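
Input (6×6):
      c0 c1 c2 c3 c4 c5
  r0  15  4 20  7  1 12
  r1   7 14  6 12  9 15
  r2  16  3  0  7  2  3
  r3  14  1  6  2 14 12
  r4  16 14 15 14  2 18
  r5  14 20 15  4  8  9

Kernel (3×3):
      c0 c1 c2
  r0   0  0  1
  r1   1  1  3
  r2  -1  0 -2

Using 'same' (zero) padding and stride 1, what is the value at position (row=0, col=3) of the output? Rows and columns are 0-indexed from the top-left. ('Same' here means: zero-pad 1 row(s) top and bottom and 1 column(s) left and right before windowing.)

The receptive field on the zero-padded input at this output position is [0 0 0 / 20 7 1 / 6 12 9]. Elementwise product with the kernel and sum: 0·1 + 20·1 + 7·1 + 1·3 + 6·-1 + 9·-2.

6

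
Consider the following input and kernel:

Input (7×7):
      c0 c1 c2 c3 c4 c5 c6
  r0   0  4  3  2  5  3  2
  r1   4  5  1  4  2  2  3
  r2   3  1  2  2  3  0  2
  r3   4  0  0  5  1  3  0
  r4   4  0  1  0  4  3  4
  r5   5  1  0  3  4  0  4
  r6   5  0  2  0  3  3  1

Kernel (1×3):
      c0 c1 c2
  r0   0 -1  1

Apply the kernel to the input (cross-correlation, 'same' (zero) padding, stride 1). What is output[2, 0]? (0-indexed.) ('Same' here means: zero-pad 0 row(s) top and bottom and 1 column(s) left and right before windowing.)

The receptive field on the zero-padded input at this output position is [0 3 1]. Elementwise product with the kernel and sum: 3·-1 + 1·1.

-2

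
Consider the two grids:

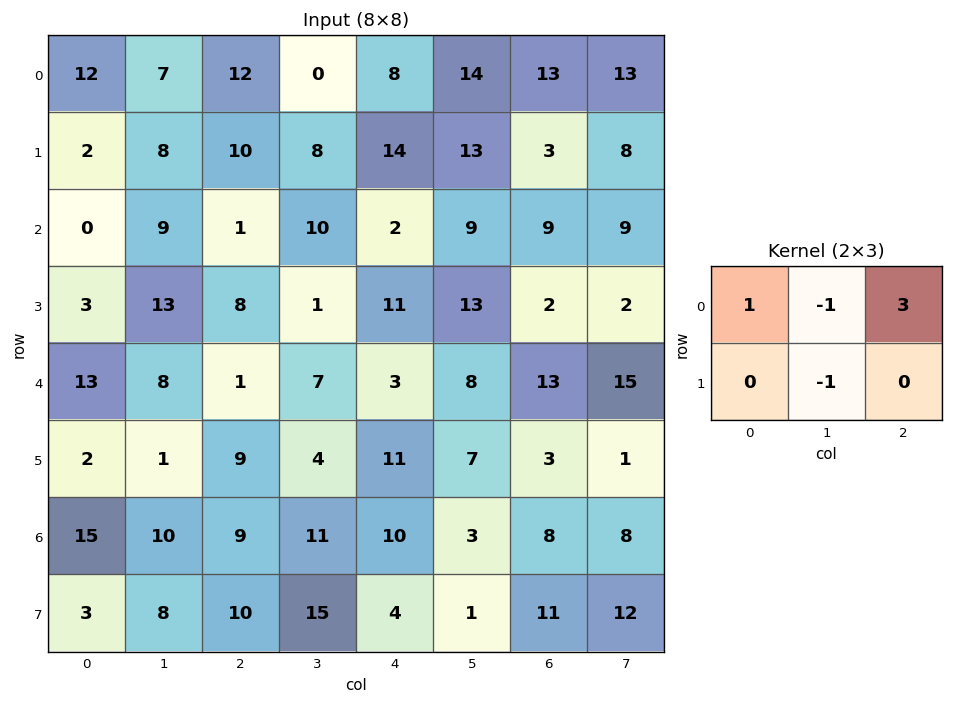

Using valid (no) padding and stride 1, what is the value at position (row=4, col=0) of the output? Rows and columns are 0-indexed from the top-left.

7

The receptive field on the input at this output position is [13 8 1 / 2 1 9]. Elementwise product with the kernel and sum: 13·1 + 8·-1 + 1·3 + 1·-1.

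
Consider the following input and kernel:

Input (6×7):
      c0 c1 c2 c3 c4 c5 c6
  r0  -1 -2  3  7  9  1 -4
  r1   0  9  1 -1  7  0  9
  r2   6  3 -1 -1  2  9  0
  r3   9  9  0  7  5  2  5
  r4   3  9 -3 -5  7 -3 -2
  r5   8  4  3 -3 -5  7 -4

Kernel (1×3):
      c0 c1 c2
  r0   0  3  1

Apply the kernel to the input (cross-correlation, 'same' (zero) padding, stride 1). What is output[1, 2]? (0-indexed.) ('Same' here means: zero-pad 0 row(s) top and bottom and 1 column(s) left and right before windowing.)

The receptive field on the zero-padded input at this output position is [9 1 -1]. Elementwise product with the kernel and sum: 1·3 + -1·1.

2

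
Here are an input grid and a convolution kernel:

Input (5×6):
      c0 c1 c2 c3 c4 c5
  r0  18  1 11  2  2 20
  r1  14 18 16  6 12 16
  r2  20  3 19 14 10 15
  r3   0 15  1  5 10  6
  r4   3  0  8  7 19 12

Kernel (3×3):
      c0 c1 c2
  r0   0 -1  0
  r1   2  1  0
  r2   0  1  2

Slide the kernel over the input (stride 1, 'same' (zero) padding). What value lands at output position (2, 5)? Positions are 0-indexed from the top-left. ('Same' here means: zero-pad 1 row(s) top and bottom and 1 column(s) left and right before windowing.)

The receptive field on the zero-padded input at this output position is [12 16 0 / 10 15 0 / 10 6 0]. Elementwise product with the kernel and sum: 16·-1 + 10·2 + 15·1 + 6·1 + 0·2.

25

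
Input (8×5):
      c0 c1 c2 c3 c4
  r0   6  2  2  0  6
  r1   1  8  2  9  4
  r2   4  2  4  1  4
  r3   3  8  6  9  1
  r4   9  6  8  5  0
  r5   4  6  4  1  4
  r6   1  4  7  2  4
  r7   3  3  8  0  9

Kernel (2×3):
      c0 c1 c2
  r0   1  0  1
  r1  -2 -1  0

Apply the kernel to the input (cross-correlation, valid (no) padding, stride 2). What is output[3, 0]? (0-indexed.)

The receptive field on the input at this output position is [1 4 7 / 3 3 8]. Elementwise product with the kernel and sum: 1·1 + 7·1 + 3·-2 + 3·-1.

-1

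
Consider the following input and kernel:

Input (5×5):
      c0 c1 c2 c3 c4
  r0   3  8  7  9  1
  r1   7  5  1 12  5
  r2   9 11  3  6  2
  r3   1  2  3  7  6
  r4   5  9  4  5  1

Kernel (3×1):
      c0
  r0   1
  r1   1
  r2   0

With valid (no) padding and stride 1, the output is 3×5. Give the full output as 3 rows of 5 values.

Output[0,0]: The receptive field on the input at this output position is [3 / 7 / 9]. Elementwise product with the kernel and sum: 3·1 + 7·1.

10 13 8 21 6
16 16 4 18 7
10 13 6 13 8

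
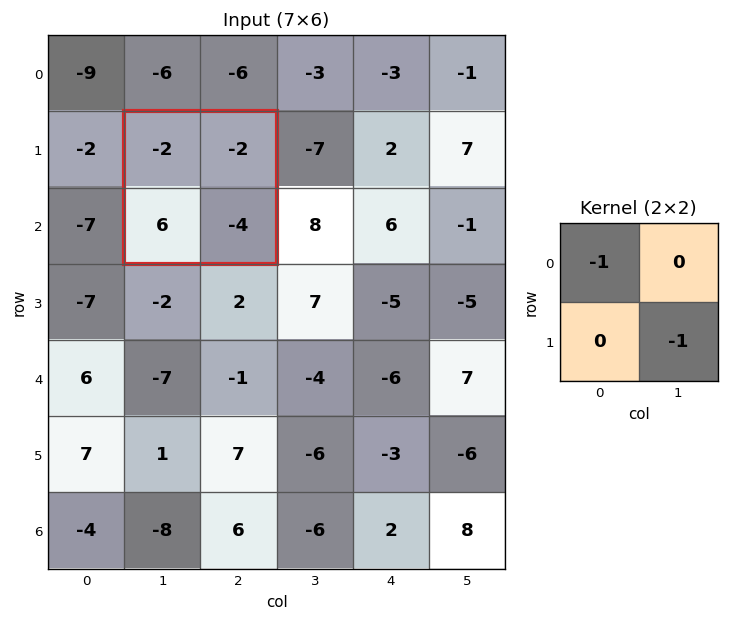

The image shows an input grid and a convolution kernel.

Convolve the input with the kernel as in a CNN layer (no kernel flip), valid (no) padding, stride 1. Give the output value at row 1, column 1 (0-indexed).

The receptive field on the input at this output position is [-2 -2 / 6 -4]. Elementwise product with the kernel and sum: -2·-1 + -4·-1.

6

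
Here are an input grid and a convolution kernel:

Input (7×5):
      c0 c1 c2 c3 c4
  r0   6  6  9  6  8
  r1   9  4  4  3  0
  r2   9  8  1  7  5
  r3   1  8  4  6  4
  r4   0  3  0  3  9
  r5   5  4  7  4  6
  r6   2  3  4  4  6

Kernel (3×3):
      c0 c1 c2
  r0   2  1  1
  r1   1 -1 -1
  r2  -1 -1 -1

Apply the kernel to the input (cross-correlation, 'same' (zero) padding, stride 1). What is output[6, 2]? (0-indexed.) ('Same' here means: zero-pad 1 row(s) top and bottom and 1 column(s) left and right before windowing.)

The receptive field on the zero-padded input at this output position is [4 7 4 / 3 4 4 / 0 0 0]. Elementwise product with the kernel and sum: 4·2 + 7·1 + 4·1 + 3·1 + 4·-1 + 4·-1 + 0·-1 + 0·-1 + 0·-1.

14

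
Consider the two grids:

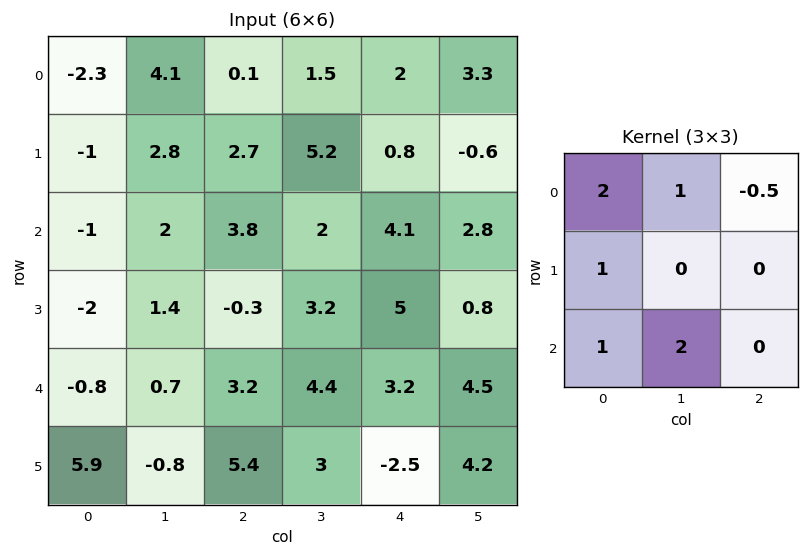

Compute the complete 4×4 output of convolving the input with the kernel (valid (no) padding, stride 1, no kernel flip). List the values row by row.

1.45 19.95 11.2 18.75
-0.75 8.5 20.1 26.7
-3.3 15.3 19.25 20.7
1.05 11.6 14.7 13.4

Output[0,0]: The receptive field on the input at this output position is [-2.3 4.1 0.1 / -1 2.8 2.7 / -1 2 3.8]. Elementwise product with the kernel and sum: -2.3·2 + 4.1·1 + 0.1·-0.5 + -1·1 + -1·1 + 2·2.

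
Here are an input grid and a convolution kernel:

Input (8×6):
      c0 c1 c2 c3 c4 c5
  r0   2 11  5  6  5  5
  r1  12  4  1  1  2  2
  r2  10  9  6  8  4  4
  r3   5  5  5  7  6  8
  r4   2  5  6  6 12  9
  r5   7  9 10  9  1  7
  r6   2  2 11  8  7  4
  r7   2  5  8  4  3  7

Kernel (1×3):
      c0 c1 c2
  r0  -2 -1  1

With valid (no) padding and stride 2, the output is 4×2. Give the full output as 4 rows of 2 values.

Output[0,0]: The receptive field on the input at this output position is [2 11 5]. Elementwise product with the kernel and sum: 2·-2 + 11·-1 + 5·1.

-10 -11
-23 -16
-3 -6
5 -23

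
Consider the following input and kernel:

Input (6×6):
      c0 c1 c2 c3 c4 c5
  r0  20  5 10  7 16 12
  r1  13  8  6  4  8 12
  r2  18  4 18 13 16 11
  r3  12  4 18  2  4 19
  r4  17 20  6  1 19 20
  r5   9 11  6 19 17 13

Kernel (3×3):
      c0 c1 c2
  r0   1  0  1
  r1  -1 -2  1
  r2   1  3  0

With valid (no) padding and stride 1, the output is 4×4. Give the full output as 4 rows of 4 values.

37 54 77 72
35 43 10 -4
111 17 25 91
21 4 96 72

Output[0,0]: The receptive field on the input at this output position is [20 5 10 / 13 8 6 / 18 4 18]. Elementwise product with the kernel and sum: 20·1 + 10·1 + 13·-1 + 8·-2 + 6·1 + 18·1 + 4·3.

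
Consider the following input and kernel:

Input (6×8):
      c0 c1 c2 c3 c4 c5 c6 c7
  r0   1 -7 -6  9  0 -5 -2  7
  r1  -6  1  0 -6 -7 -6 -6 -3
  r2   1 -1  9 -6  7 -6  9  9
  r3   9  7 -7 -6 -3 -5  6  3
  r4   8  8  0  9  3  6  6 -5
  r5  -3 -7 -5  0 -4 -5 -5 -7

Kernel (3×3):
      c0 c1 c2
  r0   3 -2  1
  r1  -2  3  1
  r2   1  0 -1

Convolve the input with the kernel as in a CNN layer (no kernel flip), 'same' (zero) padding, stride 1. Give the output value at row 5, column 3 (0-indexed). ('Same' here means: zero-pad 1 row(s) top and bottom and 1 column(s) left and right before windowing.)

-9

The receptive field on the zero-padded input at this output position is [0 9 3 / -5 0 -4 / 0 0 0]. Elementwise product with the kernel and sum: 0·3 + 9·-2 + 3·1 + -5·-2 + 0·3 + -4·1 + 0·1 + 0·-1.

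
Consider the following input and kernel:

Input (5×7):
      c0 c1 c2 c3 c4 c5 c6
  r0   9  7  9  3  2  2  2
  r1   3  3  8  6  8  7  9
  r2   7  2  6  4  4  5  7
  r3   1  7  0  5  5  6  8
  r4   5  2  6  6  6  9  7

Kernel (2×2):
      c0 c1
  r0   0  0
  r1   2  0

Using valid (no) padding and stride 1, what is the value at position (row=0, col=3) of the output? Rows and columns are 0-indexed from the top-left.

12

The receptive field on the input at this output position is [3 2 / 6 8]. Elementwise product with the kernel and sum: 6·2.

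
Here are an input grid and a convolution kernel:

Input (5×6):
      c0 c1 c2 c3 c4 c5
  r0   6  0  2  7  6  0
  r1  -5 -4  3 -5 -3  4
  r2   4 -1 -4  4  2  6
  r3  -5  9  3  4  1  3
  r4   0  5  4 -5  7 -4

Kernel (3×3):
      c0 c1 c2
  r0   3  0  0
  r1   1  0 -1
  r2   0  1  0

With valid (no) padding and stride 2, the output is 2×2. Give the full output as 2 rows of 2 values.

Output[0,0]: The receptive field on the input at this output position is [6 0 2 / -5 -4 3 / 4 -1 -4]. Elementwise product with the kernel and sum: 6·3 + -5·1 + 3·-1 + -1·1.
Output[0,1]: The receptive field on the input at this output position is [2 7 6 / 3 -5 -3 / -4 4 2]. Elementwise product with the kernel and sum: 2·3 + 3·1 + -3·-1 + 4·1.

9 16
9 -15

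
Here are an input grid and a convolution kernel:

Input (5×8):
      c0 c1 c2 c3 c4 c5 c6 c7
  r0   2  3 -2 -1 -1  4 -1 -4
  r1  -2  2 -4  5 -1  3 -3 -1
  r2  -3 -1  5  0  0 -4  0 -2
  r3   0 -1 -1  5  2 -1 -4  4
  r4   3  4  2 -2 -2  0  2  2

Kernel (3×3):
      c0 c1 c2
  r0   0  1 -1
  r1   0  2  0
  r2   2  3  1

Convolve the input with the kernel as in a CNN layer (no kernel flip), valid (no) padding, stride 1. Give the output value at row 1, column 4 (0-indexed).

The receptive field on the input at this output position is [-1 3 -3 / 0 -4 0 / 2 -1 -4]. Elementwise product with the kernel and sum: 3·1 + -3·-1 + -4·2 + 2·2 + -1·3 + -4·1.

-5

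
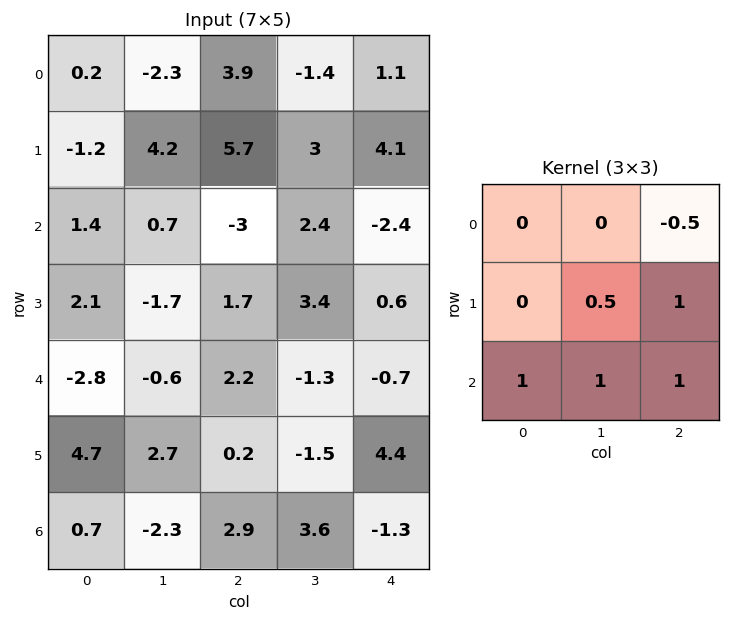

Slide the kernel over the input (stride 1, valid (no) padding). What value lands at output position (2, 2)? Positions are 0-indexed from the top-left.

3.7

The receptive field on the input at this output position is [-3 2.4 -2.4 / 1.7 3.4 0.6 / 2.2 -1.3 -0.7]. Elementwise product with the kernel and sum: -2.4·-0.5 + 3.4·0.5 + 0.6·1 + 2.2·1 + -1.3·1 + -0.7·1.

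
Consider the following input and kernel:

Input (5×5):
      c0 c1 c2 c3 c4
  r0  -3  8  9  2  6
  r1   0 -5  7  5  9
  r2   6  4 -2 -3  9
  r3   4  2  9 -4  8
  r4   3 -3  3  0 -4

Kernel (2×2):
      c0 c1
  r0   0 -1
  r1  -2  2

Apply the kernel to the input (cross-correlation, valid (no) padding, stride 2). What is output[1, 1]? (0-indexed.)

-23

The receptive field on the input at this output position is [-2 -3 / 9 -4]. Elementwise product with the kernel and sum: -3·-1 + 9·-2 + -4·2.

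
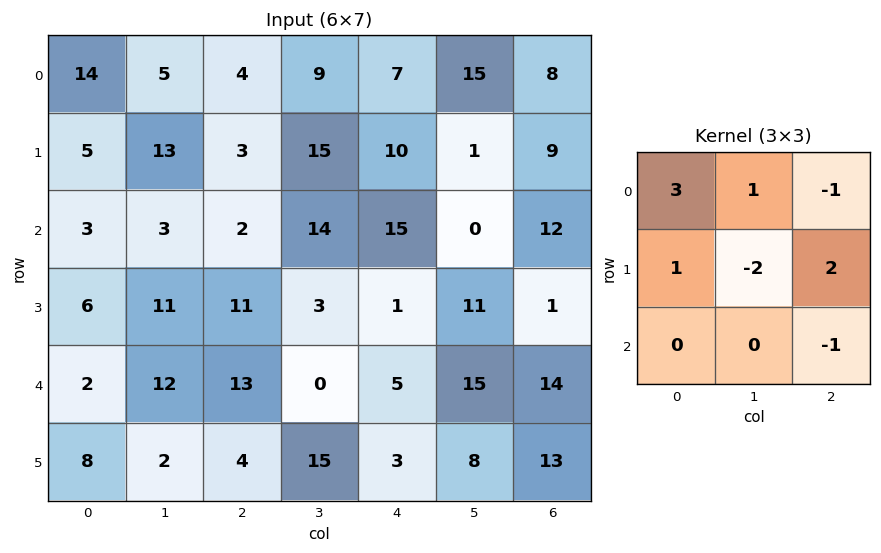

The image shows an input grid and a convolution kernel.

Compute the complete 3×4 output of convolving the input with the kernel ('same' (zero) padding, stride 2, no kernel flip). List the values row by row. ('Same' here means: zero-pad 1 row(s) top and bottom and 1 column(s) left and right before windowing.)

Output[0,0]: The receptive field on the zero-padded input at this output position is [0 0 0 / 0 14 5 / 0 5 13]. Elementwise product with the kernel and sum: 0·3 + 0·1 + 0·-1 + 0·1 + 14·-2 + 5·2 + 13·-1.
Output[0,1]: The receptive field on the zero-padded input at this output position is [0 0 0 / 5 4 9 / 13 3 15]. Elementwise product with the kernel and sum: 0·3 + 0·1 + 0·-1 + 5·1 + 4·-2 + 9·2 + 15·-1.

-31 0 24 -1
-19 51 27 -12
13 12 11 21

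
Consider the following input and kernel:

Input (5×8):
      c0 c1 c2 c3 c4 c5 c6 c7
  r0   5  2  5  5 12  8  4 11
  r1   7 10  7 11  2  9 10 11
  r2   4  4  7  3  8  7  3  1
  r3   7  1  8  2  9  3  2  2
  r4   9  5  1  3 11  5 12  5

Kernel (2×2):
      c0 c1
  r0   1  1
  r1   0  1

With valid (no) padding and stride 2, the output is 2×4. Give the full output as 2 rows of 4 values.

Output[0,0]: The receptive field on the input at this output position is [5 2 / 7 10]. Elementwise product with the kernel and sum: 5·1 + 2·1 + 10·1.

17 21 29 26
9 12 18 6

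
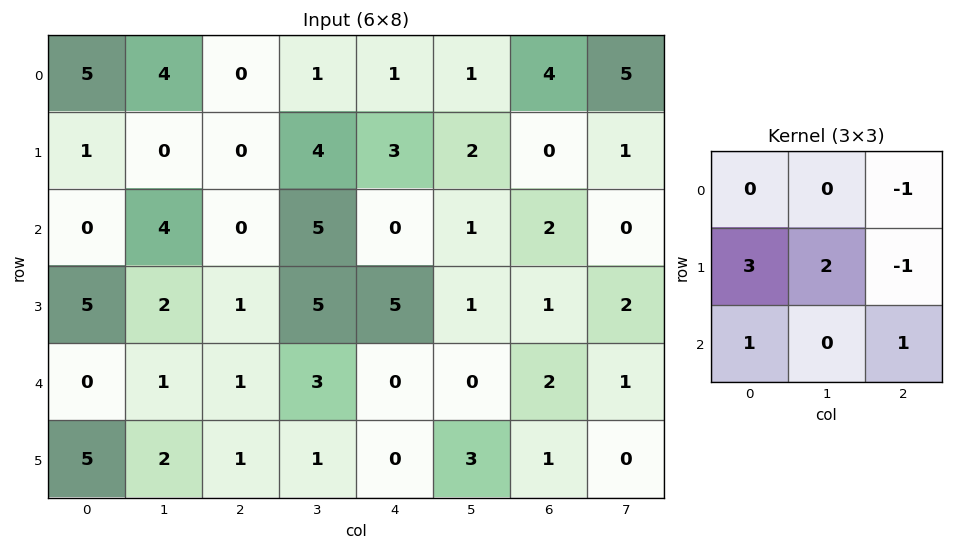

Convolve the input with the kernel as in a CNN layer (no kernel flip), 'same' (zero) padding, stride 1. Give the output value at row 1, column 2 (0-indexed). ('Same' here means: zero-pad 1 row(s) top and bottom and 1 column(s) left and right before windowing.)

The receptive field on the zero-padded input at this output position is [4 0 1 / 0 0 4 / 4 0 5]. Elementwise product with the kernel and sum: 1·-1 + 0·3 + 0·2 + 4·-1 + 4·1 + 5·1.

4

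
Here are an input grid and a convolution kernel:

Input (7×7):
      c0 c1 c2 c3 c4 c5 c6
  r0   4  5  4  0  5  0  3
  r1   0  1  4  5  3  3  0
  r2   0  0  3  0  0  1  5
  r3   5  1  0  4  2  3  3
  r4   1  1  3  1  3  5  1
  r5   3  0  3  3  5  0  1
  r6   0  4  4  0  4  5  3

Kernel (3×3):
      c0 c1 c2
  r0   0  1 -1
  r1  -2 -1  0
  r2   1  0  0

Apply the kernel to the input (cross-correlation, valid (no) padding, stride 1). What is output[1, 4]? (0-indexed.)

The receptive field on the input at this output position is [3 3 0 / 0 1 5 / 2 3 3]. Elementwise product with the kernel and sum: 3·1 + 0·-1 + 0·-2 + 1·-1 + 2·1.

4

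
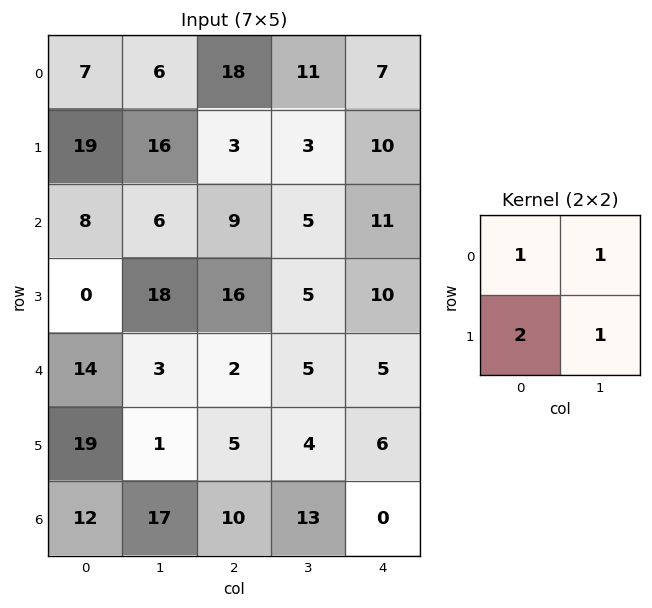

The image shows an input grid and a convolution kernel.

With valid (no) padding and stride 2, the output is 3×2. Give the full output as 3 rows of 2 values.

67 38
32 51
56 21

Output[0,0]: The receptive field on the input at this output position is [7 6 / 19 16]. Elementwise product with the kernel and sum: 7·1 + 6·1 + 19·2 + 16·1.
Output[0,1]: The receptive field on the input at this output position is [18 11 / 3 3]. Elementwise product with the kernel and sum: 18·1 + 11·1 + 3·2 + 3·1.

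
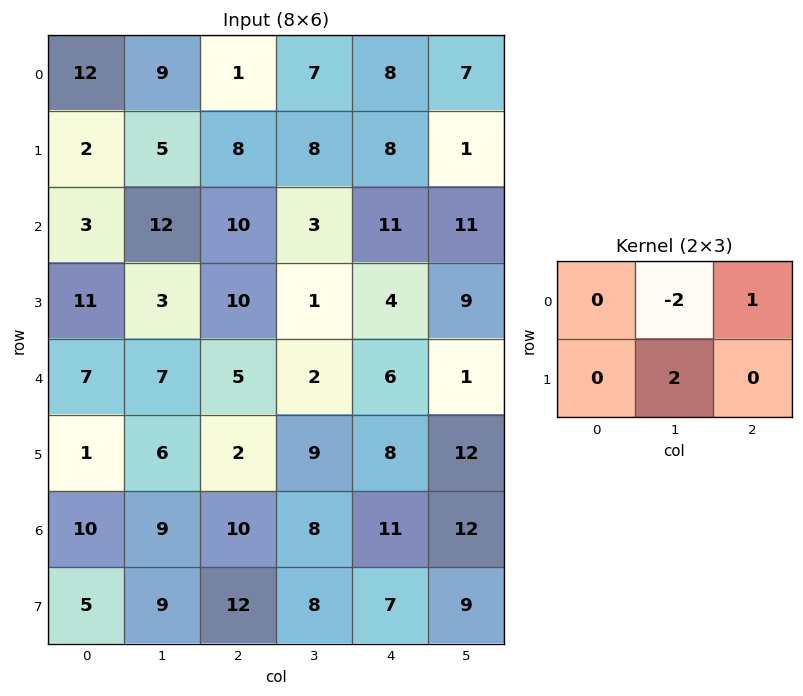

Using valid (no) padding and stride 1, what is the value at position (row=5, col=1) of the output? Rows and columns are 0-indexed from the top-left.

The receptive field on the input at this output position is [6 2 9 / 9 10 8]. Elementwise product with the kernel and sum: 2·-2 + 9·1 + 10·2.

25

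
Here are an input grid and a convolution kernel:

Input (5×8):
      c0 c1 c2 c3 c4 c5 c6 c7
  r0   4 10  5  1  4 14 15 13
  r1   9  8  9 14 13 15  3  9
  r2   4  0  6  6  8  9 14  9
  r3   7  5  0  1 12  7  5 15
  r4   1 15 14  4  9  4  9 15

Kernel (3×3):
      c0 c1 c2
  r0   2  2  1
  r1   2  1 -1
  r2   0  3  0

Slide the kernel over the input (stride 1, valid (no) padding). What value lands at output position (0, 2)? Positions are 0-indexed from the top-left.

The receptive field on the input at this output position is [5 1 4 / 9 14 13 / 6 6 8]. Elementwise product with the kernel and sum: 5·2 + 1·2 + 4·1 + 9·2 + 14·1 + 13·-1 + 6·3.

53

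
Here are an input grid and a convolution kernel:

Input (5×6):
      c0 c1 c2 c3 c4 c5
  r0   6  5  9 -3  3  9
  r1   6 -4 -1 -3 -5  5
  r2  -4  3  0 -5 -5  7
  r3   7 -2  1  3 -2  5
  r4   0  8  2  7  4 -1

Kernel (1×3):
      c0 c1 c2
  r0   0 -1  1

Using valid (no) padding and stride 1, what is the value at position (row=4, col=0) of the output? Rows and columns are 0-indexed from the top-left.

The receptive field on the input at this output position is [0 8 2]. Elementwise product with the kernel and sum: 8·-1 + 2·1.

-6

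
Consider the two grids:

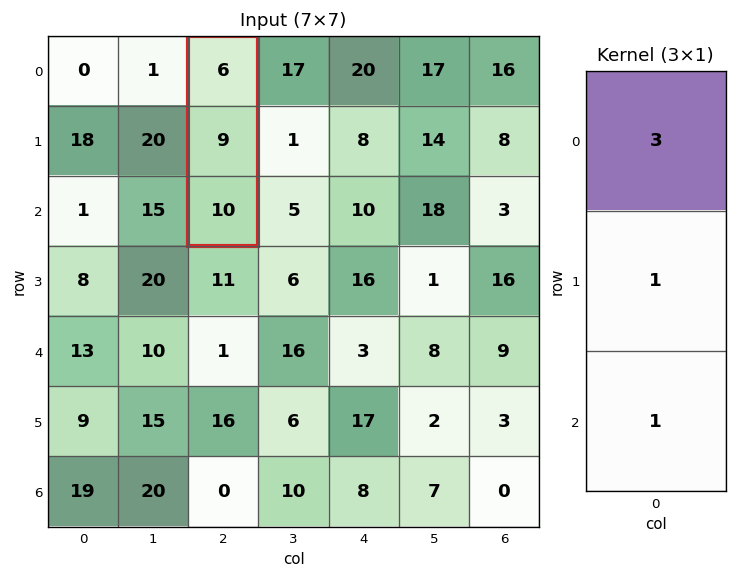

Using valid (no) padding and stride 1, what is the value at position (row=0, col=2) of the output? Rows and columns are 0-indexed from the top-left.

37

The receptive field on the input at this output position is [6 / 9 / 10]. Elementwise product with the kernel and sum: 6·3 + 9·1 + 10·1.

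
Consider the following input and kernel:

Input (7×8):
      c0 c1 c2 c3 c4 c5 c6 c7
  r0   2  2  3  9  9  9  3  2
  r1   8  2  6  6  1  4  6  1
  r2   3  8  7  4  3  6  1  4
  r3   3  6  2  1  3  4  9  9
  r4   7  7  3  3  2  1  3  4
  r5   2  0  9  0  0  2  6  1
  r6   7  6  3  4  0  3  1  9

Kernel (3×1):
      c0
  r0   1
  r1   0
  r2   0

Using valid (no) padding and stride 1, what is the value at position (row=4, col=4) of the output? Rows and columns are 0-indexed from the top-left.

2

The receptive field on the input at this output position is [2 / 0 / 0]. Elementwise product with the kernel and sum: 2·1.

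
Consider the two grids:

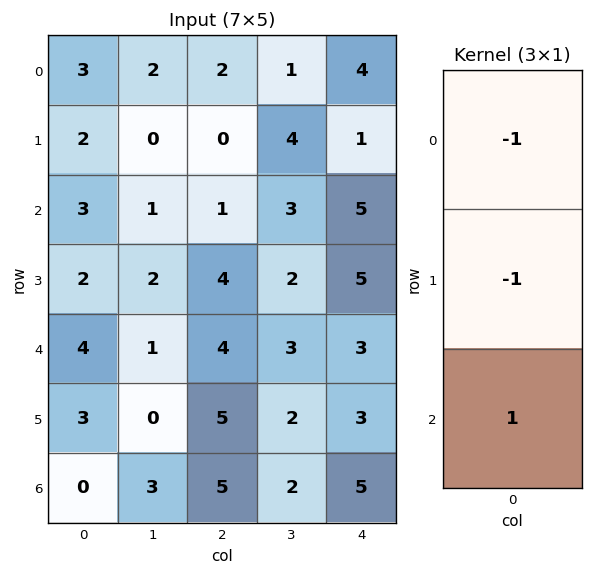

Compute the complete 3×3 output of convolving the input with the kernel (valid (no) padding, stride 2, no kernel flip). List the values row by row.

Output[0,0]: The receptive field on the input at this output position is [3 / 2 / 3]. Elementwise product with the kernel and sum: 3·-1 + 2·-1 + 3·1.

-2 -1 0
-1 -1 -7
-7 -4 -1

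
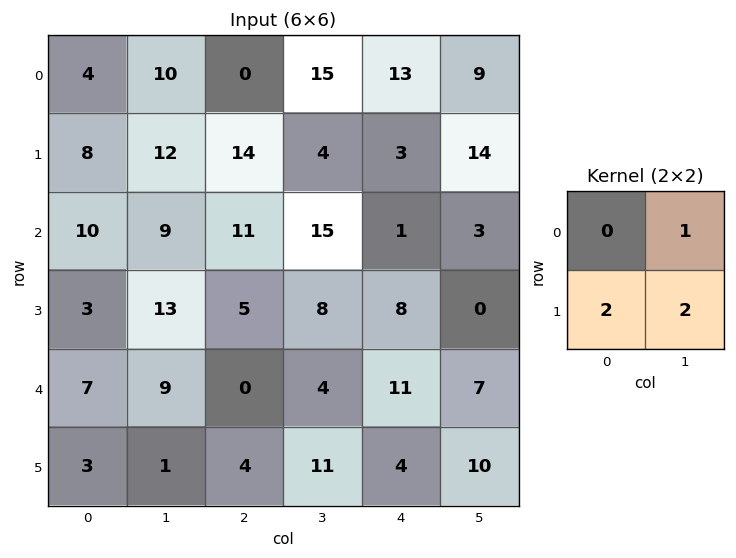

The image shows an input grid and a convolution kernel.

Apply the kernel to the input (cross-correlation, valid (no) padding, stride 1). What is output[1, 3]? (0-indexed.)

35

The receptive field on the input at this output position is [4 3 / 15 1]. Elementwise product with the kernel and sum: 3·1 + 15·2 + 1·2.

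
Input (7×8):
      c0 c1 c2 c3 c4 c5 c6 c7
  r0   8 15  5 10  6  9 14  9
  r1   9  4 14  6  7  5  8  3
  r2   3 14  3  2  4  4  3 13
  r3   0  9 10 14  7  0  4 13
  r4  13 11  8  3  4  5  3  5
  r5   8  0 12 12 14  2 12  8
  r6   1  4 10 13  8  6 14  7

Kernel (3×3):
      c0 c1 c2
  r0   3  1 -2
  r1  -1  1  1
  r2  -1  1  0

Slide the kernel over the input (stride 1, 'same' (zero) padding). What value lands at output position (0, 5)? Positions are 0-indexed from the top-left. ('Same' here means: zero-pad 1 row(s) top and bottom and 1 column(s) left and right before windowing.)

The receptive field on the zero-padded input at this output position is [0 0 0 / 6 9 14 / 7 5 8]. Elementwise product with the kernel and sum: 0·3 + 0·1 + 0·-2 + 6·-1 + 9·1 + 14·1 + 7·-1 + 5·1.

15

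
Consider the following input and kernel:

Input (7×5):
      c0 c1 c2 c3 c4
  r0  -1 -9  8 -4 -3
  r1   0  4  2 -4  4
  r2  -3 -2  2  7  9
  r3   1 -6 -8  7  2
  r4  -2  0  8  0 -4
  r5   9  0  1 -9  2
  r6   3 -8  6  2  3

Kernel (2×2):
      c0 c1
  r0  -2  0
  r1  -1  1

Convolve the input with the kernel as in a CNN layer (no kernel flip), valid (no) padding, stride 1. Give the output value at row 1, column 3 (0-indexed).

10

The receptive field on the input at this output position is [-4 4 / 7 9]. Elementwise product with the kernel and sum: -4·-2 + 7·-1 + 9·1.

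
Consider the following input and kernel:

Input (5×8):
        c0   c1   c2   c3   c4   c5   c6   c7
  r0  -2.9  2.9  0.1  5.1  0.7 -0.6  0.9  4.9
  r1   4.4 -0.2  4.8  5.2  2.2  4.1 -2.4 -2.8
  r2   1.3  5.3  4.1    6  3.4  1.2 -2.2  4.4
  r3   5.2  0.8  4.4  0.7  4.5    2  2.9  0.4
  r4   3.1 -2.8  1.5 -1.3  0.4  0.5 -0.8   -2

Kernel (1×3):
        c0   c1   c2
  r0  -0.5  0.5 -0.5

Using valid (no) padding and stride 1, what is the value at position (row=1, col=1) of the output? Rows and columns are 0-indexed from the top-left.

The receptive field on the input at this output position is [-0.2 4.8 5.2]. Elementwise product with the kernel and sum: -0.2·-0.5 + 4.8·0.5 + 5.2·-0.5.

-0.1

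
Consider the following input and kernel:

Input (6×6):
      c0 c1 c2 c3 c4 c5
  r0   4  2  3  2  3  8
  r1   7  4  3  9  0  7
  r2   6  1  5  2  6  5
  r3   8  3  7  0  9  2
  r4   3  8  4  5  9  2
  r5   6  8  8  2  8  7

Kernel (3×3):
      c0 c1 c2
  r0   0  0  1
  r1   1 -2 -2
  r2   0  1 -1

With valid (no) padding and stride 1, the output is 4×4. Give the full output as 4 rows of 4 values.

Output[0,0]: The receptive field on the input at this output position is [4 2 3 / 7 4 3 / 6 1 5]. Elementwise product with the kernel and sum: 3·1 + 7·1 + 4·-2 + 3·-2 + 1·1 + 5·-1.
Output[0,1]: The receptive field on the input at this output position is [2 3 2 / 4 3 9 / 1 5 2]. Elementwise product with the kernel and sum: 2·1 + 4·1 + 3·-2 + 9·-2 + 5·1 + 2·-1.

-8 -15 -16 4
-7 3 -20 -6
-3 -10 -9 -10
-14 -4 -21 -14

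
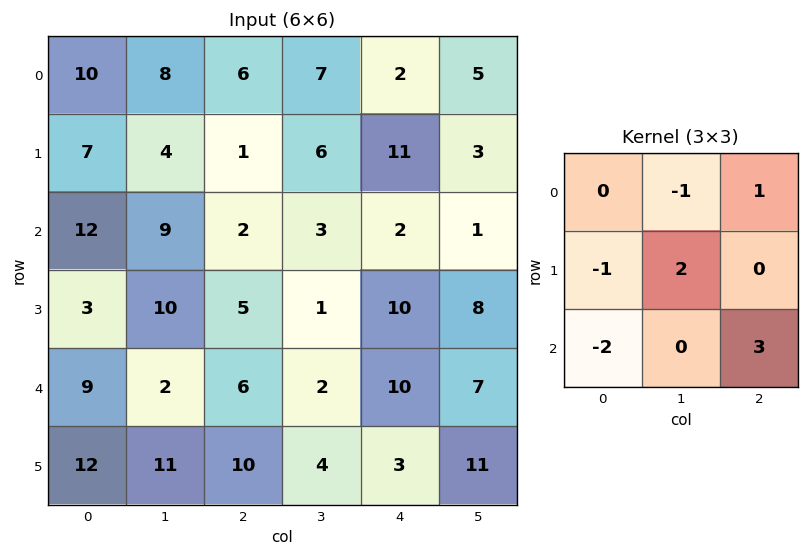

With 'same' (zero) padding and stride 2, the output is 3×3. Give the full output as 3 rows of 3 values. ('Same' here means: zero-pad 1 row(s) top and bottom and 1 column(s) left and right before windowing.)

Output[0,0]: The receptive field on the zero-padded input at this output position is [0 0 0 / 0 10 8 / 0 7 4]. Elementwise product with the kernel and sum: 0·-1 + 0·1 + 0·-1 + 10·2 + 0·-2 + 4·3.
Output[0,1]: The receptive field on the zero-padded input at this output position is [0 0 0 / 8 6 7 / 4 1 6]. Elementwise product with the kernel and sum: 0·-1 + 0·1 + 8·-1 + 6·2 + 4·-2 + 6·3.

32 14 -6
51 -17 15
58 -4 41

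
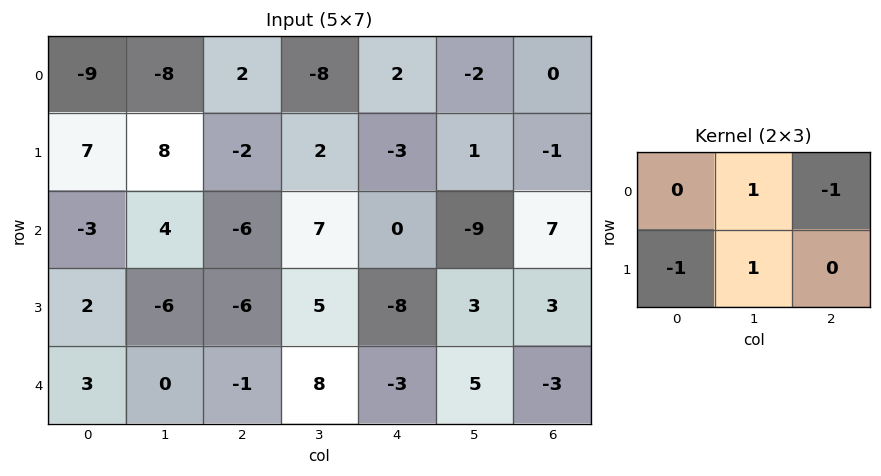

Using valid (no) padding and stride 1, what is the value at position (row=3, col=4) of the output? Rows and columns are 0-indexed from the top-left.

The receptive field on the input at this output position is [-8 3 3 / -3 5 -3]. Elementwise product with the kernel and sum: 3·1 + 3·-1 + -3·-1 + 5·1.

8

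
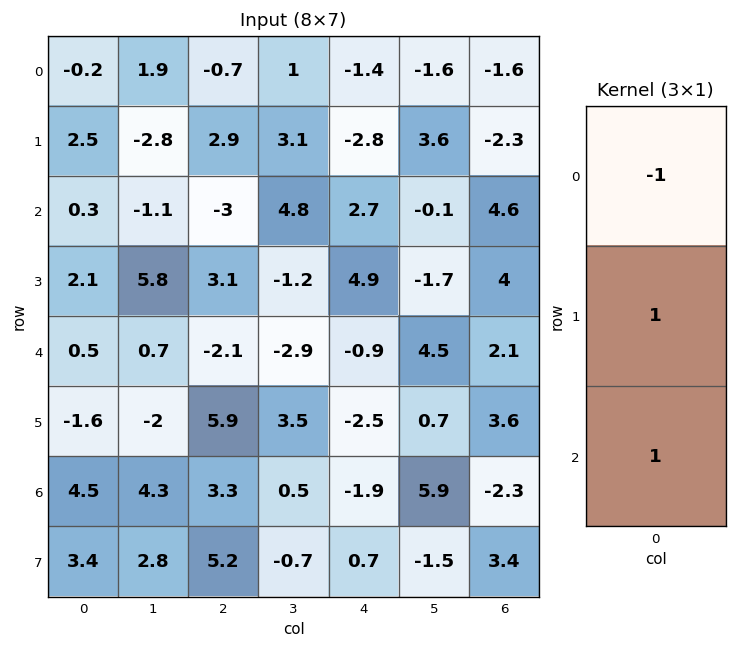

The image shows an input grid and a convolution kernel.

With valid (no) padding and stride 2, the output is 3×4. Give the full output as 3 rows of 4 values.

Output[0,0]: The receptive field on the input at this output position is [-0.2 / 2.5 / 0.3]. Elementwise product with the kernel and sum: -0.2·-1 + 2.5·1 + 0.3·1.
Output[0,1]: The receptive field on the input at this output position is [-0.7 / 2.9 / -3]. Elementwise product with the kernel and sum: -0.7·-1 + 2.9·1 + -3·1.

3 0.6 1.3 3.9
2.3 4 1.3 1.5
2.4 11.3 -3.5 -0.8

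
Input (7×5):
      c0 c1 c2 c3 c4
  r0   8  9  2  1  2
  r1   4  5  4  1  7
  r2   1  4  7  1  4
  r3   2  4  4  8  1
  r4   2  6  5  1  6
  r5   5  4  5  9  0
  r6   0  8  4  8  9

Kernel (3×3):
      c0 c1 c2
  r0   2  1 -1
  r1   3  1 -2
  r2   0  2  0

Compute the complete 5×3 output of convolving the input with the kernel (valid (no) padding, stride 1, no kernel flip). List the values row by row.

Output[0,0]: The receptive field on the input at this output position is [8 9 2 / 4 5 4 / 1 4 7]. Elementwise product with the kernel and sum: 8·2 + 9·1 + 2·-1 + 4·3 + 5·1 + 4·-2 + 4·2.
Output[0,1]: The receptive field on the input at this output position is [9 2 1 / 5 4 1 / 4 7 1]. Elementwise product with the kernel and sum: 9·2 + 2·1 + 1·-1 + 5·3 + 4·1 + 1·-2 + 7·2.

40 50 4
10 38 32
13 24 31
14 35 37
30 23 45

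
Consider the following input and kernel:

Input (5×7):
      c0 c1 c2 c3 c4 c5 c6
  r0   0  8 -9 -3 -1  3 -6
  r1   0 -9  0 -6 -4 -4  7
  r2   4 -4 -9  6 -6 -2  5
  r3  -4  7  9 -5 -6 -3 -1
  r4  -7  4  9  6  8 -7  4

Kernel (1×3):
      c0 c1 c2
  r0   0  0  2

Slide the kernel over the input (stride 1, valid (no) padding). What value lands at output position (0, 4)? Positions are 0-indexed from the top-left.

The receptive field on the input at this output position is [-1 3 -6]. Elementwise product with the kernel and sum: -6·2.

-12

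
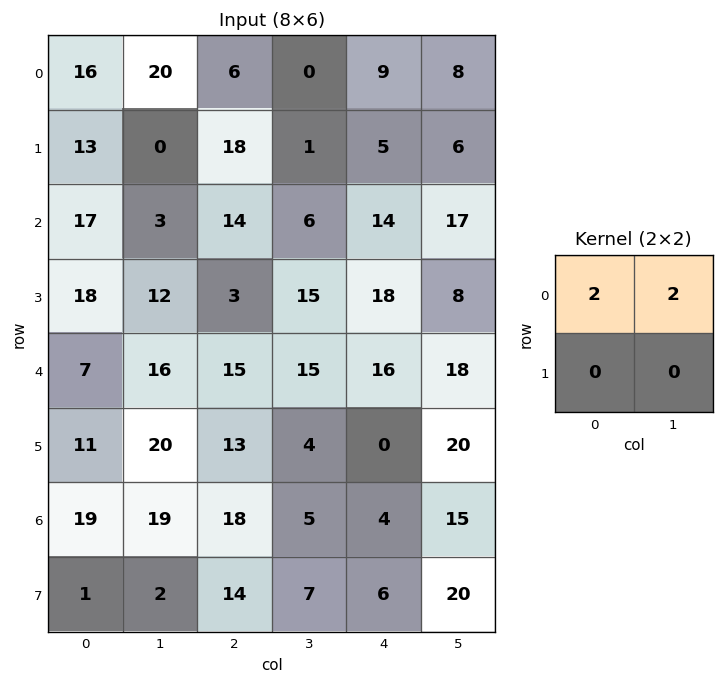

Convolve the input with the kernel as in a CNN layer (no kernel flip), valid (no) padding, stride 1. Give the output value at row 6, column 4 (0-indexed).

The receptive field on the input at this output position is [4 15 / 6 20]. Elementwise product with the kernel and sum: 4·2 + 15·2.

38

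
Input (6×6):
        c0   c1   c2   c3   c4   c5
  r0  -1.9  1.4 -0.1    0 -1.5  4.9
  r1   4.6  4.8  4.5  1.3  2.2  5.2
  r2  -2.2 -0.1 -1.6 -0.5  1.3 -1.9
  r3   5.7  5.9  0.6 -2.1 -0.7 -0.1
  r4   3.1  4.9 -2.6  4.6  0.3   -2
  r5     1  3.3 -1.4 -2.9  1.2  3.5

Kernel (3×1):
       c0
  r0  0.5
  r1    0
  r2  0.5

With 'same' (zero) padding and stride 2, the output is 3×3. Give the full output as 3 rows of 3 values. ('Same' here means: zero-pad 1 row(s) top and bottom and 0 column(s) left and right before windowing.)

2.3 2.25 1.1
5.15 2.55 0.75
3.35 -0.4 0.25

Output[0,0]: The receptive field on the zero-padded input at this output position is [0 / -1.9 / 4.6]. Elementwise product with the kernel and sum: 0·0.5 + 4.6·0.5.
Output[0,1]: The receptive field on the zero-padded input at this output position is [0 / -0.1 / 4.5]. Elementwise product with the kernel and sum: 0·0.5 + 4.5·0.5.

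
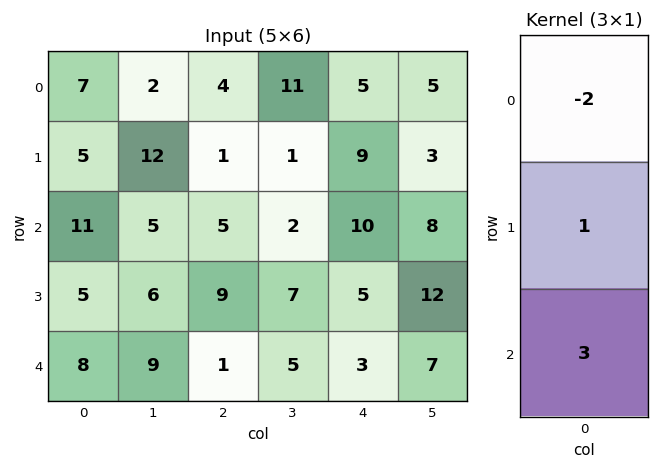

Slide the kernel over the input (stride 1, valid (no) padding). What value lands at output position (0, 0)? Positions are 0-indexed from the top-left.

24

The receptive field on the input at this output position is [7 / 5 / 11]. Elementwise product with the kernel and sum: 7·-2 + 5·1 + 11·3.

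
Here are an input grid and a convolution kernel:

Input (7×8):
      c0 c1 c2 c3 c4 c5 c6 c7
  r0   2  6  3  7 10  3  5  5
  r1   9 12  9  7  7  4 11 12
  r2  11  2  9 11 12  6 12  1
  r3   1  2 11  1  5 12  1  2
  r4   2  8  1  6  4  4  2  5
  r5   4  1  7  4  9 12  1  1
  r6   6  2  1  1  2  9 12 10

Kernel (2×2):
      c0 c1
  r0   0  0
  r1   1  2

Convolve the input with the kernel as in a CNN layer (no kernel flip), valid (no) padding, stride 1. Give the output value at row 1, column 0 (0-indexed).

15

The receptive field on the input at this output position is [9 12 / 11 2]. Elementwise product with the kernel and sum: 11·1 + 2·2.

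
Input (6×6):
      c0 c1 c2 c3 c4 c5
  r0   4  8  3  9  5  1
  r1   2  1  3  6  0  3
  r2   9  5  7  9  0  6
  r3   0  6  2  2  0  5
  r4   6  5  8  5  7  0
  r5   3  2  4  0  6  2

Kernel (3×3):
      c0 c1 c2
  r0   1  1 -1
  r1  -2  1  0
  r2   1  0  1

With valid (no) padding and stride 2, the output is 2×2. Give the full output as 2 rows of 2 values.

22 14
27 29

Output[0,0]: The receptive field on the input at this output position is [4 8 3 / 2 1 3 / 9 5 7]. Elementwise product with the kernel and sum: 4·1 + 8·1 + 3·-1 + 2·-2 + 1·1 + 9·1 + 7·1.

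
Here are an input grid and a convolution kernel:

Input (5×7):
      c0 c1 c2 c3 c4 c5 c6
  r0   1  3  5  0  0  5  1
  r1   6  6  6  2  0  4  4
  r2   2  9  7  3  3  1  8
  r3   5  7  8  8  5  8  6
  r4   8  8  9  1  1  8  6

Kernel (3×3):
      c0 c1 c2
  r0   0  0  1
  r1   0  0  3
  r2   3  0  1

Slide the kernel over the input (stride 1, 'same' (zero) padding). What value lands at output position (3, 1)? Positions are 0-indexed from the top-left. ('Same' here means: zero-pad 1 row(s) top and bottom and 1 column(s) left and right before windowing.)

The receptive field on the zero-padded input at this output position is [2 9 7 / 5 7 8 / 8 8 9]. Elementwise product with the kernel and sum: 7·1 + 8·3 + 8·3 + 9·1.

64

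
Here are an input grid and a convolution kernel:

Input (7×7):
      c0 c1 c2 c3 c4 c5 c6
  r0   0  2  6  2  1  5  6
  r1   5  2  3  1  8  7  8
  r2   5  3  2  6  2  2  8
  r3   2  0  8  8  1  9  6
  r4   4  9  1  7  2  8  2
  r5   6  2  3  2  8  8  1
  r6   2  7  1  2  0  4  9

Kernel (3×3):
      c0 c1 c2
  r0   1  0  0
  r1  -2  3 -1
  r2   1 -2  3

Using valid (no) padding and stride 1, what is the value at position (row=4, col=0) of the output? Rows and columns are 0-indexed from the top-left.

-14

The receptive field on the input at this output position is [4 9 1 / 6 2 3 / 2 7 1]. Elementwise product with the kernel and sum: 4·1 + 6·-2 + 2·3 + 3·-1 + 2·1 + 7·-2 + 1·3.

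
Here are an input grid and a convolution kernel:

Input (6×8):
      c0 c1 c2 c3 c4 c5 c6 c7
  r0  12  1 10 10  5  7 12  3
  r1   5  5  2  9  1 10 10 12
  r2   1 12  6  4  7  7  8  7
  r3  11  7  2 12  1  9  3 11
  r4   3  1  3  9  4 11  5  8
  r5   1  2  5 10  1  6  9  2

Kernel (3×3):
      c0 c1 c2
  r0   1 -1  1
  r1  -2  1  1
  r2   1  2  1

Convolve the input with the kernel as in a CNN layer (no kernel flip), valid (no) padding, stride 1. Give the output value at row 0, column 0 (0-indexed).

49

The receptive field on the input at this output position is [12 1 10 / 5 5 2 / 1 12 6]. Elementwise product with the kernel and sum: 12·1 + 1·-1 + 10·1 + 5·-2 + 5·1 + 2·1 + 1·1 + 12·2 + 6·1.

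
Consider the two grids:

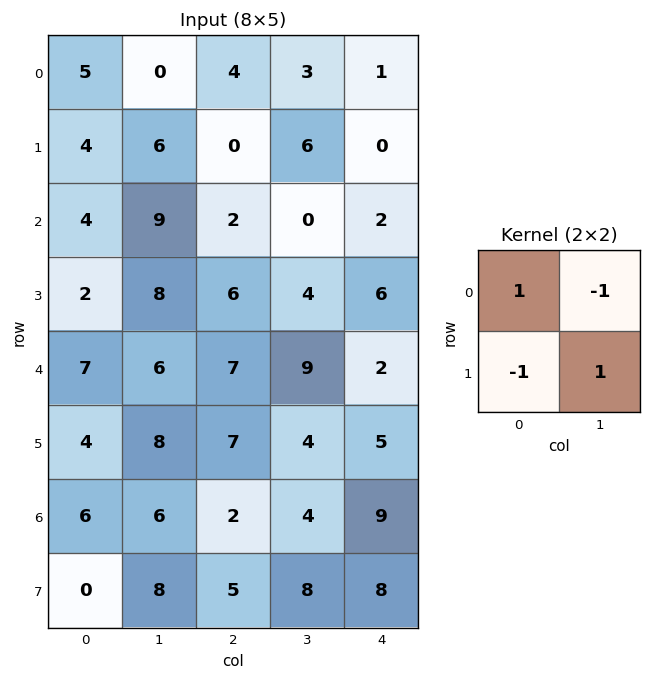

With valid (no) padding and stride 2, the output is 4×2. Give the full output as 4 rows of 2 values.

Output[0,0]: The receptive field on the input at this output position is [5 0 / 4 6]. Elementwise product with the kernel and sum: 5·1 + 0·-1 + 4·-1 + 6·1.
Output[0,1]: The receptive field on the input at this output position is [4 3 / 0 6]. Elementwise product with the kernel and sum: 4·1 + 3·-1 + 0·-1 + 6·1.

7 7
1 0
5 -5
8 1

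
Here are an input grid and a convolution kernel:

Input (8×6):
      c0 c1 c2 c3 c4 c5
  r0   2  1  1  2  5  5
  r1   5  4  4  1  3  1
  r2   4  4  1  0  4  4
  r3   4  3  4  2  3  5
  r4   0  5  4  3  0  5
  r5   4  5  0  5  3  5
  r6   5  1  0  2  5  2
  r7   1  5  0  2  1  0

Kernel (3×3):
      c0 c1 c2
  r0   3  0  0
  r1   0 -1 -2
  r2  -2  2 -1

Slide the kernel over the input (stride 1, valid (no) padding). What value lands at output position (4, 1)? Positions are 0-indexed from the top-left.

1

The receptive field on the input at this output position is [5 4 3 / 5 0 5 / 1 0 2]. Elementwise product with the kernel and sum: 5·3 + 0·-1 + 5·-2 + 1·-2 + 0·2 + 2·-1.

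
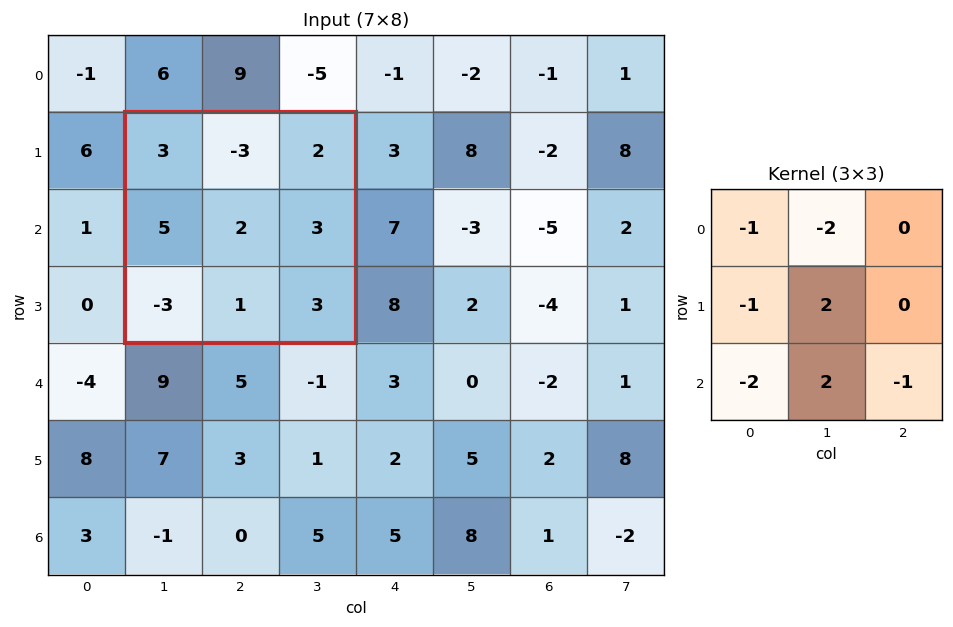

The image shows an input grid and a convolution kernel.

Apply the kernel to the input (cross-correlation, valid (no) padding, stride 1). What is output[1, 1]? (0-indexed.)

7

The receptive field on the input at this output position is [3 -3 2 / 5 2 3 / -3 1 3]. Elementwise product with the kernel and sum: 3·-1 + -3·-2 + 5·-1 + 2·2 + -3·-2 + 1·2 + 3·-1.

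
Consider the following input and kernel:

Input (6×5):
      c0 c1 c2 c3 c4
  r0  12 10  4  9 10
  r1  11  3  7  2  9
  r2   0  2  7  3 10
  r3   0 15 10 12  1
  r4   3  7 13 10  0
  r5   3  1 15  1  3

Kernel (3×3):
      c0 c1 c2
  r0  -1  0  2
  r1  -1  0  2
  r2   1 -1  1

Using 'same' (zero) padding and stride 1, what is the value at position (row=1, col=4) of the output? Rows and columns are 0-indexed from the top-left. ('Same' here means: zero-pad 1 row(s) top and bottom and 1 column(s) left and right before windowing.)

-18

The receptive field on the zero-padded input at this output position is [9 10 0 / 2 9 0 / 3 10 0]. Elementwise product with the kernel and sum: 9·-1 + 0·2 + 2·-1 + 0·2 + 3·1 + 10·-1 + 0·1.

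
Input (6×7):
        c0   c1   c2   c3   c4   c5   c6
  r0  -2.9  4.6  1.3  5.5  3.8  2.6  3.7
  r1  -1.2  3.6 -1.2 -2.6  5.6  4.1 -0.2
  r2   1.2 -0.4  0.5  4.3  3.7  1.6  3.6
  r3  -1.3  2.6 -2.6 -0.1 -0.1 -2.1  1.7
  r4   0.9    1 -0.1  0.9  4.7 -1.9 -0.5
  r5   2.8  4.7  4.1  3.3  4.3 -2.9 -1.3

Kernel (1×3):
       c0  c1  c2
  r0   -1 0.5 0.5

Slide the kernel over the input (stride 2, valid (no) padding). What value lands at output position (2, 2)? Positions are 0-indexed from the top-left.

-5.9

The receptive field on the input at this output position is [4.7 -1.9 -0.5]. Elementwise product with the kernel and sum: 4.7·-1 + -1.9·0.5 + -0.5·0.5.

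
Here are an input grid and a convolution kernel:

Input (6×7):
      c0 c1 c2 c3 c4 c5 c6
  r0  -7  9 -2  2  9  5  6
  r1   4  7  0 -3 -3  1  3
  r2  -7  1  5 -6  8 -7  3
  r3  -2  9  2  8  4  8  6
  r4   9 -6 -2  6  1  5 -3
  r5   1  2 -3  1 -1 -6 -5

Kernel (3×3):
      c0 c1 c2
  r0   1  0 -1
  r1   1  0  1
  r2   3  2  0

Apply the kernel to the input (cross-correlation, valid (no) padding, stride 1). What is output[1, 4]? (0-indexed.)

33

The receptive field on the input at this output position is [-3 1 3 / 8 -7 3 / 4 8 6]. Elementwise product with the kernel and sum: -3·1 + 3·-1 + 8·1 + 3·1 + 4·3 + 8·2.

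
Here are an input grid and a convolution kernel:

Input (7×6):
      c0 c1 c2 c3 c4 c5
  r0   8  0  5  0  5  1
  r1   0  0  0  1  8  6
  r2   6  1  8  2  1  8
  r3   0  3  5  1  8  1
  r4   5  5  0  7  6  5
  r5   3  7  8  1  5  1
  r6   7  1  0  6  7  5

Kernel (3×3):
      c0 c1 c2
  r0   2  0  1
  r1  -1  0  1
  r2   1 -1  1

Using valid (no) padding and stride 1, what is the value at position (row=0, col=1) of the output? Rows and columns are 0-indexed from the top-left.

The receptive field on the input at this output position is [0 5 0 / 0 0 1 / 1 8 2]. Elementwise product with the kernel and sum: 0·2 + 0·1 + 0·-1 + 1·1 + 1·1 + 8·-1 + 2·1.

-4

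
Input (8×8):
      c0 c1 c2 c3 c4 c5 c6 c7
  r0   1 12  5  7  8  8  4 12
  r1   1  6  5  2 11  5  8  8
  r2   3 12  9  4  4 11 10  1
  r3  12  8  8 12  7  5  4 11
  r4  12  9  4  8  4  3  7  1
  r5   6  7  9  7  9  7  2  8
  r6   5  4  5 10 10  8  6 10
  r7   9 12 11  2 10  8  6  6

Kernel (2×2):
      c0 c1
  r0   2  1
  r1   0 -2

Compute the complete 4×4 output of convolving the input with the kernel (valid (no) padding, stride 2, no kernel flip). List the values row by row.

2 13 14 4
2 -2 9 -1
19 2 -3 -1
-10 16 12 10

Output[0,0]: The receptive field on the input at this output position is [1 12 / 1 6]. Elementwise product with the kernel and sum: 1·2 + 12·1 + 6·-2.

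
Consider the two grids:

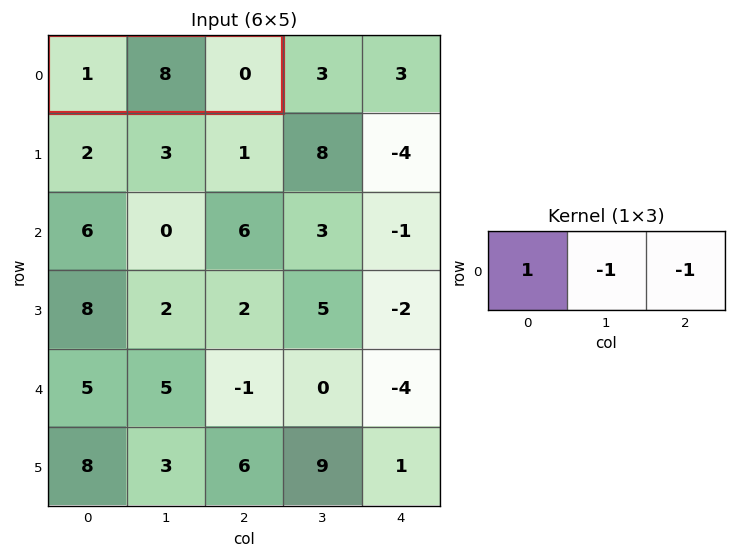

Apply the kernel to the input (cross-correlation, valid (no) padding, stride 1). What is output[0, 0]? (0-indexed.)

The receptive field on the input at this output position is [1 8 0]. Elementwise product with the kernel and sum: 1·1 + 8·-1 + 0·-1.

-7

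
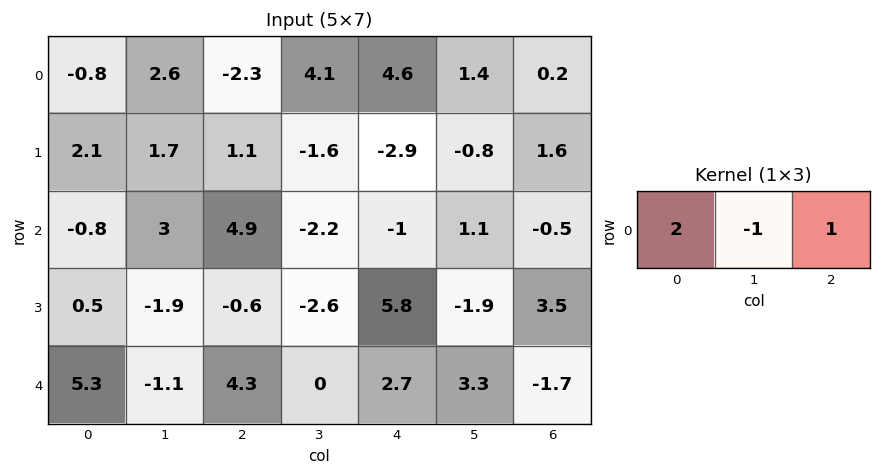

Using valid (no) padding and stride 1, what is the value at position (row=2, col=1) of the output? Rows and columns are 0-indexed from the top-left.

-1.1

The receptive field on the input at this output position is [3 4.9 -2.2]. Elementwise product with the kernel and sum: 3·2 + 4.9·-1 + -2.2·1.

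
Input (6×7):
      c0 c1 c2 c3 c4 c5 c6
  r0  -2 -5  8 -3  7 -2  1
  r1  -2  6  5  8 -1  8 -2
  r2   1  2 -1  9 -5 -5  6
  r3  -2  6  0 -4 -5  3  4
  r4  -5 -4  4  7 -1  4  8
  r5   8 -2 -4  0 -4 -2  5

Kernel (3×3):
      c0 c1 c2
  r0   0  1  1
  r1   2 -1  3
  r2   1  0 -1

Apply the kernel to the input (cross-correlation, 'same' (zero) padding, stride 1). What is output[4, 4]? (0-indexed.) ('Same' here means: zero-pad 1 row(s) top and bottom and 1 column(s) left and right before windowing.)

The receptive field on the zero-padded input at this output position is [-4 -5 3 / 7 -1 4 / 0 -4 -2]. Elementwise product with the kernel and sum: -5·1 + 3·1 + 7·2 + -1·-1 + 4·3 + 0·1 + -2·-1.

27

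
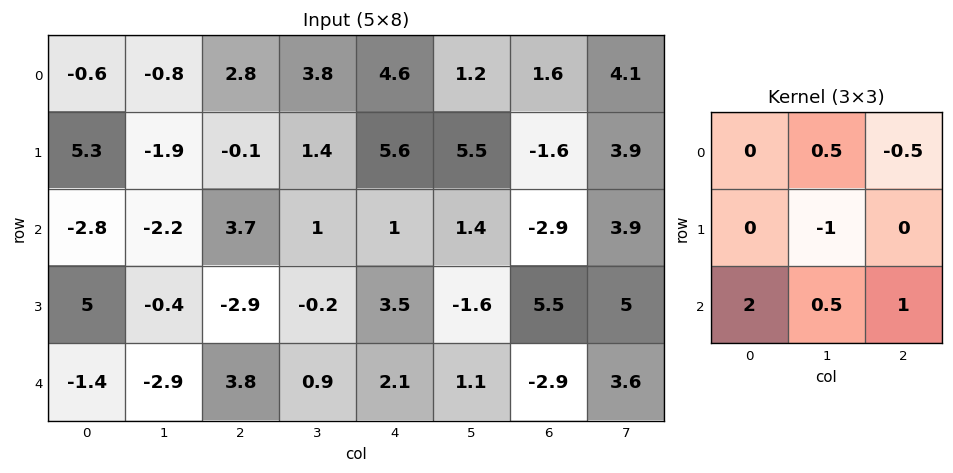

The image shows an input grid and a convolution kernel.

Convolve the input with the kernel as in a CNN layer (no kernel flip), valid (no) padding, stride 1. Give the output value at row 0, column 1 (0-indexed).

-1.95

The receptive field on the input at this output position is [-0.8 2.8 3.8 / -1.9 -0.1 1.4 / -2.2 3.7 1]. Elementwise product with the kernel and sum: 2.8·0.5 + 3.8·-0.5 + -0.1·-1 + -2.2·2 + 3.7·0.5 + 1·1.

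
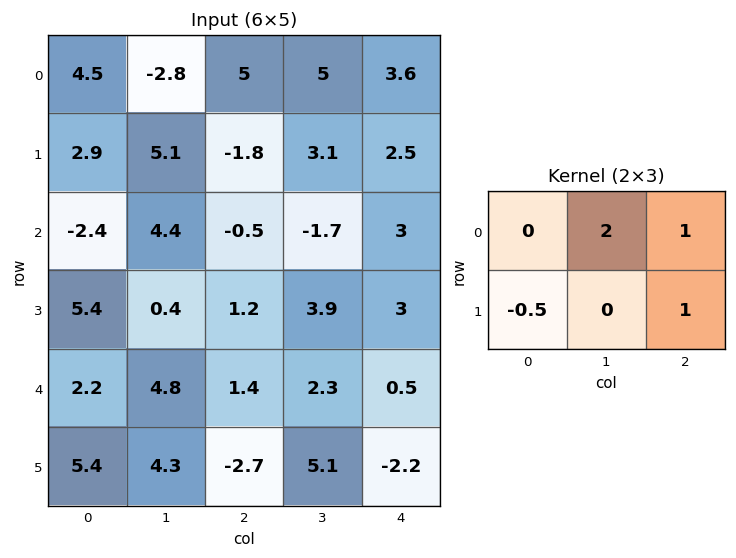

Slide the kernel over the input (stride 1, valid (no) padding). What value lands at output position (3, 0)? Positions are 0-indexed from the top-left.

2.3

The receptive field on the input at this output position is [5.4 0.4 1.2 / 2.2 4.8 1.4]. Elementwise product with the kernel and sum: 0.4·2 + 1.2·1 + 2.2·-0.5 + 1.4·1.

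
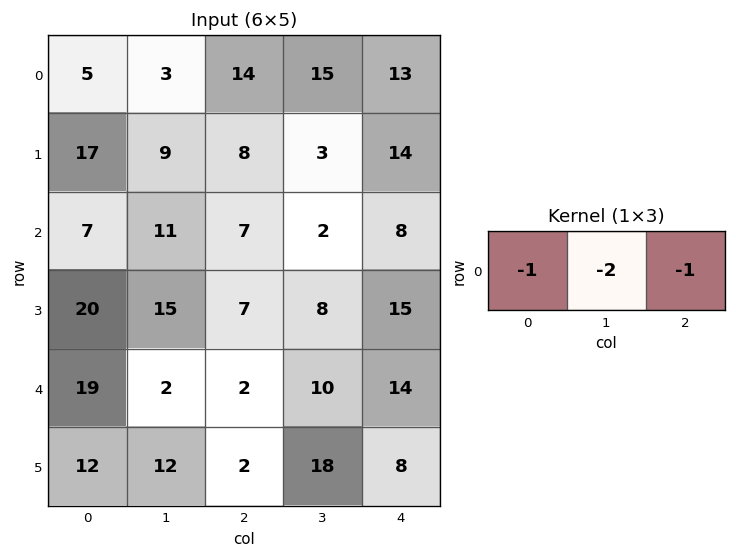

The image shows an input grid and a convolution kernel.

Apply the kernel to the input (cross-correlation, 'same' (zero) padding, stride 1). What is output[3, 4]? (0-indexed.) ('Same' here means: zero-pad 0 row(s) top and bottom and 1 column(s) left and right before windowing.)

-38

The receptive field on the zero-padded input at this output position is [8 15 0]. Elementwise product with the kernel and sum: 8·-1 + 15·-2 + 0·-1.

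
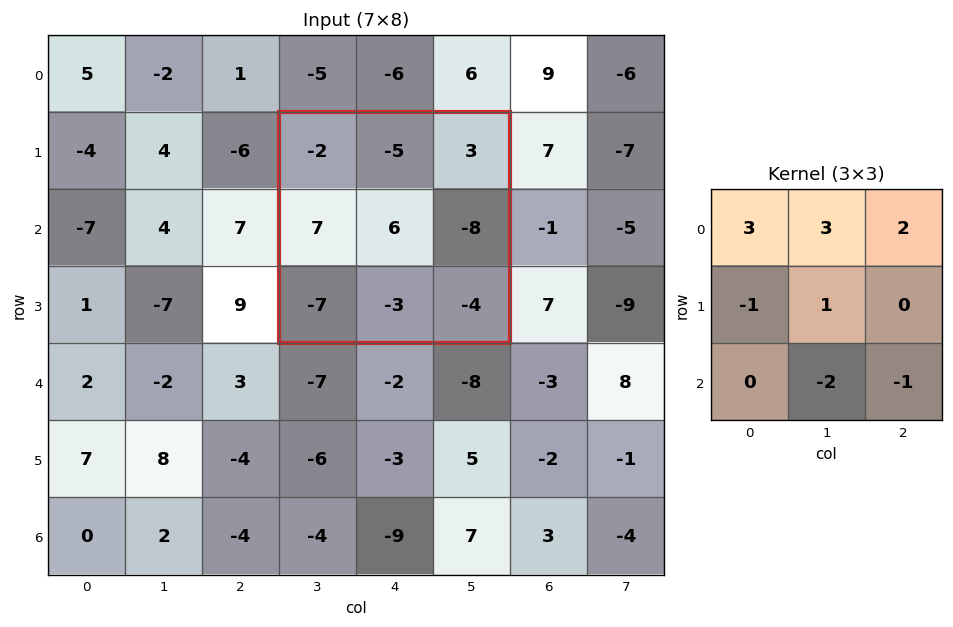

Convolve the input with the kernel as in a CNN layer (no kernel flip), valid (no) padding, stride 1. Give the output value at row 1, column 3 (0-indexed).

The receptive field on the input at this output position is [-2 -5 3 / 7 6 -8 / -7 -3 -4]. Elementwise product with the kernel and sum: -2·3 + -5·3 + 3·2 + 7·-1 + 6·1 + -3·-2 + -4·-1.

-6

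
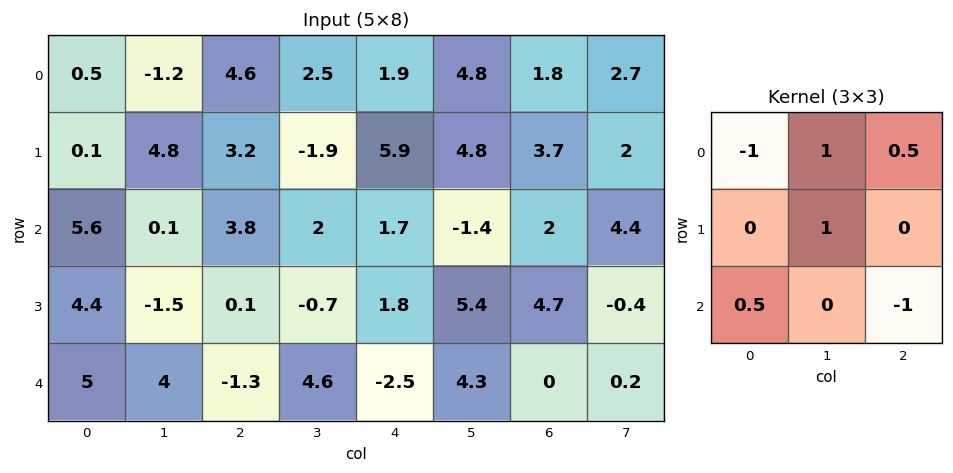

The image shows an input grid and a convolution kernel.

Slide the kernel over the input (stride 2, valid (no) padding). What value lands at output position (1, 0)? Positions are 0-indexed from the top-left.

The receptive field on the input at this output position is [5.6 0.1 3.8 / 4.4 -1.5 0.1 / 5 4 -1.3]. Elementwise product with the kernel and sum: 5.6·-1 + 0.1·1 + 3.8·0.5 + -1.5·1 + 5·0.5 + -1.3·-1.

-1.3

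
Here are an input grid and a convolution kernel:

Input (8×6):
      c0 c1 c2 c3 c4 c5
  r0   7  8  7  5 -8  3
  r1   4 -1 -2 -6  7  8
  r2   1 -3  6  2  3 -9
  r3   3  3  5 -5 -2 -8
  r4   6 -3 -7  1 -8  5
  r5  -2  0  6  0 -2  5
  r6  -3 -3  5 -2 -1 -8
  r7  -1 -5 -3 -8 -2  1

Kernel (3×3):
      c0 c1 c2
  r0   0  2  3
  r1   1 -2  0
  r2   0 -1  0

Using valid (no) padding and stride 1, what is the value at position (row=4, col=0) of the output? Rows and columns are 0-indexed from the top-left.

The receptive field on the input at this output position is [6 -3 -7 / -2 0 6 / -3 -3 5]. Elementwise product with the kernel and sum: -3·2 + -7·3 + -2·1 + 0·-2 + -3·-1.

-26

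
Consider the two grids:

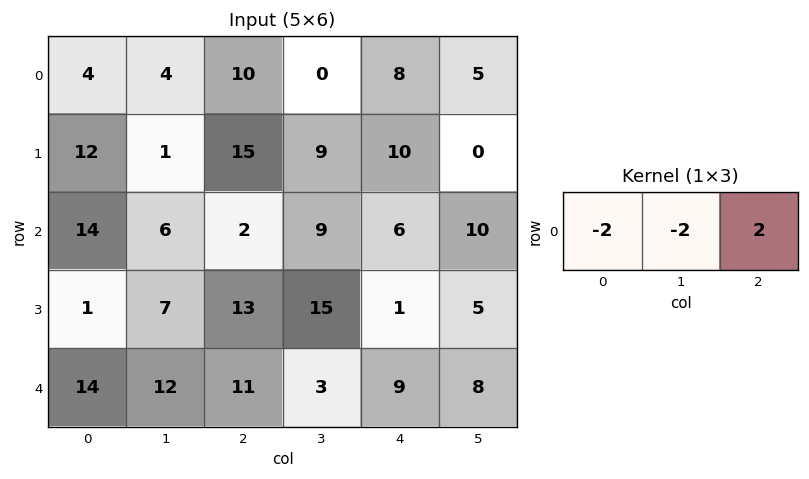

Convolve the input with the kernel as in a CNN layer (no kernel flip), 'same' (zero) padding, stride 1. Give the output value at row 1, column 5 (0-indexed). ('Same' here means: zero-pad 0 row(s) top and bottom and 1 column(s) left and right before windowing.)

-20

The receptive field on the zero-padded input at this output position is [10 0 0]. Elementwise product with the kernel and sum: 10·-2 + 0·-2 + 0·2.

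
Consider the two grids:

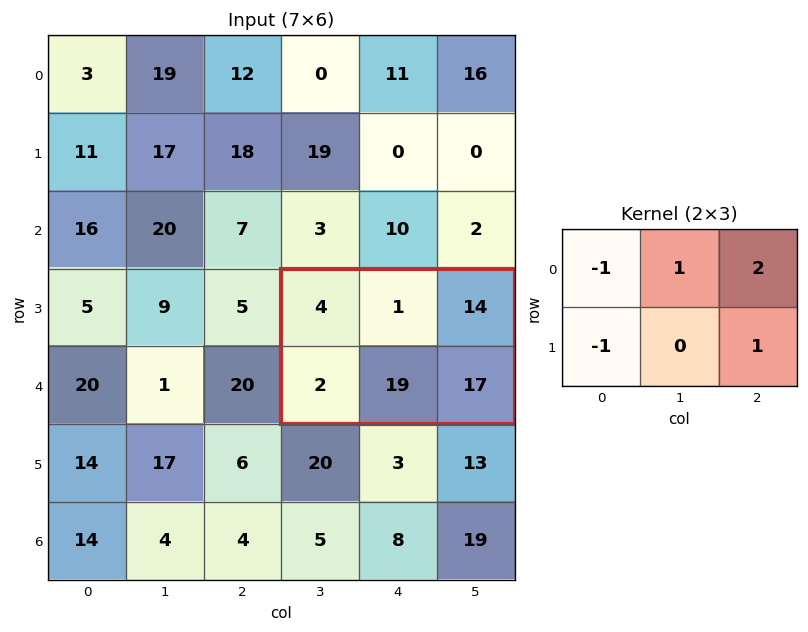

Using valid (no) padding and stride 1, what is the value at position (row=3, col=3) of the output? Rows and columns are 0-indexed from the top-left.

40

The receptive field on the input at this output position is [4 1 14 / 2 19 17]. Elementwise product with the kernel and sum: 4·-1 + 1·1 + 14·2 + 2·-1 + 17·1.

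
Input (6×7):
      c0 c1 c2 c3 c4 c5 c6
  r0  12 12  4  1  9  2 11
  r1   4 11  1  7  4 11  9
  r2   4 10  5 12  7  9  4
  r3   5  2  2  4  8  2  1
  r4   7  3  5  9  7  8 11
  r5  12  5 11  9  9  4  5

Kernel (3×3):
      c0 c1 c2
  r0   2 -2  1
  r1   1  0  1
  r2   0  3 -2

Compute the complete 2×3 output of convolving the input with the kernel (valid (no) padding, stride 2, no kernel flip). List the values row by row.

Output[0,0]: The receptive field on the input at this output position is [12 12 4 / 4 11 1 / 4 10 5]. Elementwise product with the kernel and sum: 12·2 + 12·-2 + 4·1 + 4·1 + 1·1 + 10·3 + 5·-2.

29 42 57
-1 16 11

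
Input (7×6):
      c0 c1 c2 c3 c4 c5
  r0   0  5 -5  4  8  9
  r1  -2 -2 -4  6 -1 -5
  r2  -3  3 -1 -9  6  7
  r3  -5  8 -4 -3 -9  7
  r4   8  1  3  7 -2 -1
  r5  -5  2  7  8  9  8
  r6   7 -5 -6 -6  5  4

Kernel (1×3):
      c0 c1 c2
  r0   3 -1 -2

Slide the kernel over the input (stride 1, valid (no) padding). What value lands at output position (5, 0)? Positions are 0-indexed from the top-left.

-31

The receptive field on the input at this output position is [-5 2 7]. Elementwise product with the kernel and sum: -5·3 + 2·-1 + 7·-2.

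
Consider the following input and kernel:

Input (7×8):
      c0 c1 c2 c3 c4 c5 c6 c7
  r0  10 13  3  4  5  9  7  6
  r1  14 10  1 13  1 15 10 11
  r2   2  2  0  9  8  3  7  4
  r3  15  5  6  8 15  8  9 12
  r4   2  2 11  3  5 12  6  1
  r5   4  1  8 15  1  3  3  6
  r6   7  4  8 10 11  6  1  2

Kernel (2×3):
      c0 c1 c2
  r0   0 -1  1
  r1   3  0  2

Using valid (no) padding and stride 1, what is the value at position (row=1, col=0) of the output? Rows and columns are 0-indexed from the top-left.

-3

The receptive field on the input at this output position is [14 10 1 / 2 2 0]. Elementwise product with the kernel and sum: 10·-1 + 1·1 + 2·3 + 0·2.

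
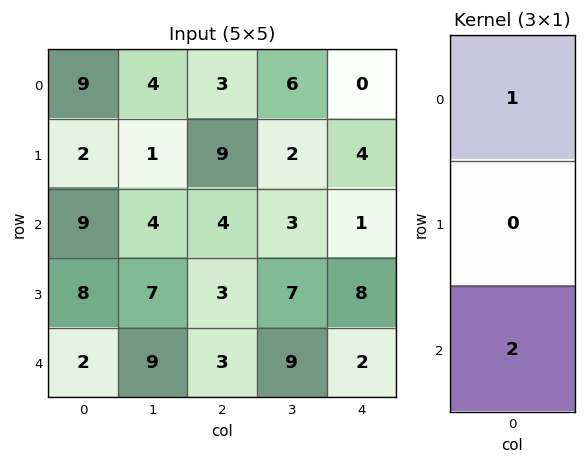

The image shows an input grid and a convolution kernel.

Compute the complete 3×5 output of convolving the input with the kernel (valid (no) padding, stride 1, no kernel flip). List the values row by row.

27 12 11 12 2
18 15 15 16 20
13 22 10 21 5

Output[0,0]: The receptive field on the input at this output position is [9 / 2 / 9]. Elementwise product with the kernel and sum: 9·1 + 9·2.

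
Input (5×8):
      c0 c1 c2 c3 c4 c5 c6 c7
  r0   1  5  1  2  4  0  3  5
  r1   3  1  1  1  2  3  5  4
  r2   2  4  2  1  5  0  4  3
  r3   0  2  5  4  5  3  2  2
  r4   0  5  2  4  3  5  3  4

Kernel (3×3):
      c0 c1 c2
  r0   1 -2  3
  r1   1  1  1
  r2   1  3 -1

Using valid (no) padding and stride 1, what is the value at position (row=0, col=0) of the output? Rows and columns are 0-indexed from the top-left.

The receptive field on the input at this output position is [1 5 1 / 3 1 1 / 2 4 2]. Elementwise product with the kernel and sum: 1·1 + 5·-2 + 1·3 + 3·1 + 1·1 + 1·1 + 2·1 + 4·3 + 2·-1.

11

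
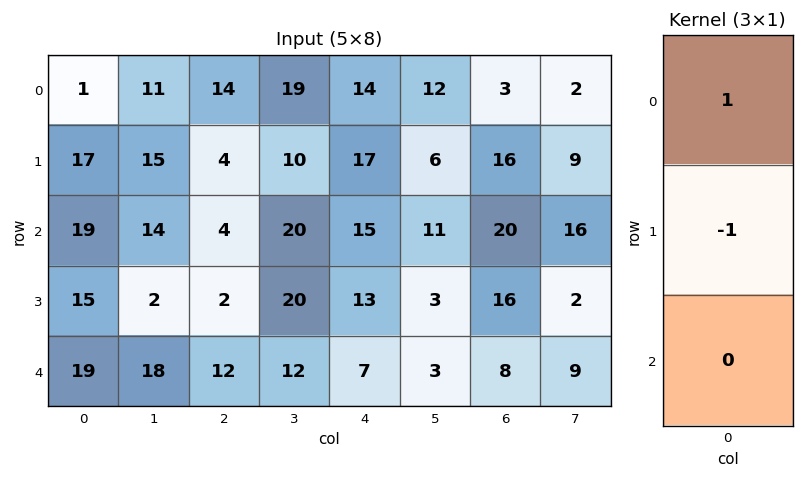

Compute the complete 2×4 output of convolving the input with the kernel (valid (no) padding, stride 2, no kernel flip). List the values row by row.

-16 10 -3 -13
4 2 2 4

Output[0,0]: The receptive field on the input at this output position is [1 / 17 / 19]. Elementwise product with the kernel and sum: 1·1 + 17·-1.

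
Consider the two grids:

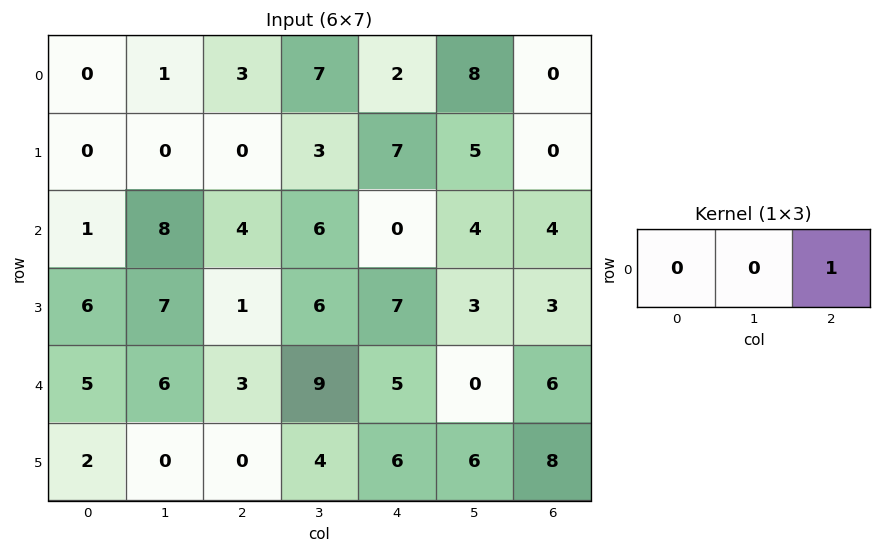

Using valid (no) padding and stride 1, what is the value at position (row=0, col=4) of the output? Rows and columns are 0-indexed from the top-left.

The receptive field on the input at this output position is [2 8 0]. Elementwise product with the kernel and sum: 0·1.

0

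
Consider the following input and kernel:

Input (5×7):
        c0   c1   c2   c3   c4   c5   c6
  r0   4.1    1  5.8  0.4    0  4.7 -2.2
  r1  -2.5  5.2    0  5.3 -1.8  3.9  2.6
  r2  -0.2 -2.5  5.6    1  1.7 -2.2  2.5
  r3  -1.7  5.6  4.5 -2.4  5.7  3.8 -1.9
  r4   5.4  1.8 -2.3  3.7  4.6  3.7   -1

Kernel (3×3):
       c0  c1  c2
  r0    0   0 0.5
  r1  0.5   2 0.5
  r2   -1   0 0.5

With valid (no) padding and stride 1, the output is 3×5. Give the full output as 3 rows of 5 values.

15.05 8.45 4.95 1.25 6.65
1.65 6.3 3.1 9.05 -7.65
8.85 11.15 5.75 9.15 5.65

Output[0,0]: The receptive field on the input at this output position is [4.1 1 5.8 / -2.5 5.2 0 / -0.2 -2.5 5.6]. Elementwise product with the kernel and sum: 5.8·0.5 + -2.5·0.5 + 5.2·2 + 0·0.5 + -0.2·-1 + 5.6·0.5.
Output[0,1]: The receptive field on the input at this output position is [1 5.8 0.4 / 5.2 0 5.3 / -2.5 5.6 1]. Elementwise product with the kernel and sum: 0.4·0.5 + 5.2·0.5 + 0·2 + 5.3·0.5 + -2.5·-1 + 1·0.5.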